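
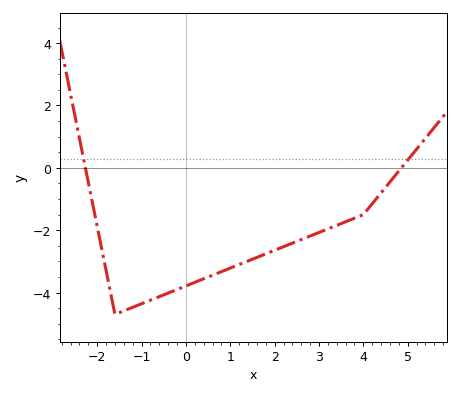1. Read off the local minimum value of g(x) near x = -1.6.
-4.7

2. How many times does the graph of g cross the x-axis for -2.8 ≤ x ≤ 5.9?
2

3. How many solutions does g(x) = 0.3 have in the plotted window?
2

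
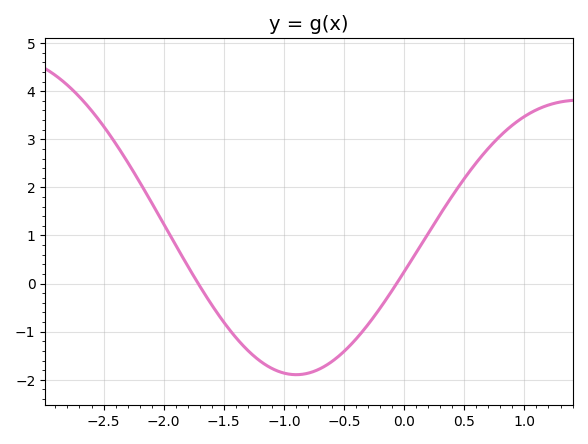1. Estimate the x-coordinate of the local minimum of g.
-0.898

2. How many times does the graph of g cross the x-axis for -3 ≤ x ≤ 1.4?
2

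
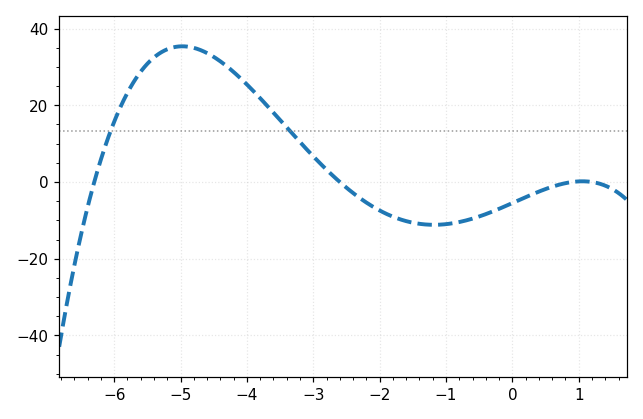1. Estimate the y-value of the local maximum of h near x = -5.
35.4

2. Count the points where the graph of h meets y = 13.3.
2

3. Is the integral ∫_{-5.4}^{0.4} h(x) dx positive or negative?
positive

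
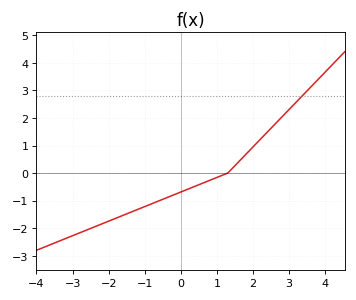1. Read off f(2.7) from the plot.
1.9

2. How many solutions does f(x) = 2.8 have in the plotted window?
1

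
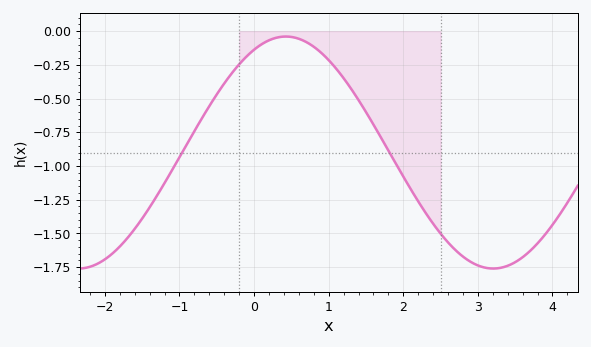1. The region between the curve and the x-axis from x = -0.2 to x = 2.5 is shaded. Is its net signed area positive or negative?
negative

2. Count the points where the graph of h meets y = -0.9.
2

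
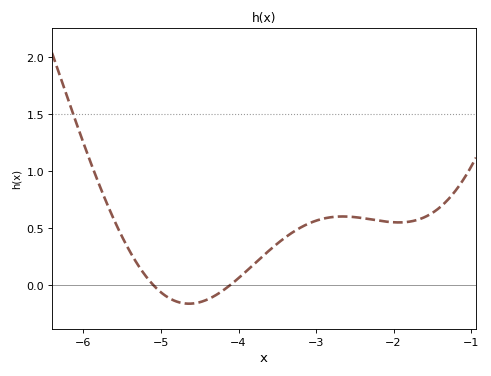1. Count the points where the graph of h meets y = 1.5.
1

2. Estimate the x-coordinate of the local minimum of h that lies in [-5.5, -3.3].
-4.6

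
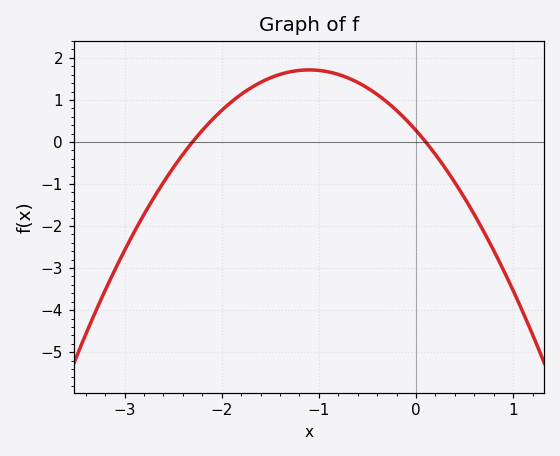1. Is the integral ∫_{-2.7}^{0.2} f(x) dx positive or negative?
positive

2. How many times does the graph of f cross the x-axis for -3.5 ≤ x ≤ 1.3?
2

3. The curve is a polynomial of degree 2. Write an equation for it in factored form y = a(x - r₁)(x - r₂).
y = -1.19(x + 2.3)(x - 0.1)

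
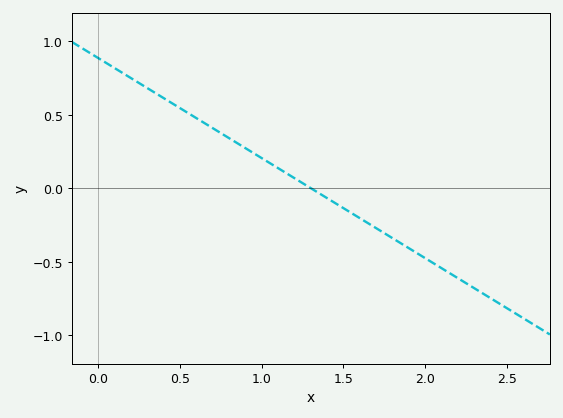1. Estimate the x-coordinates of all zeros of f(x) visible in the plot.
1.3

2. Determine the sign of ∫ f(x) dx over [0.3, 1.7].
positive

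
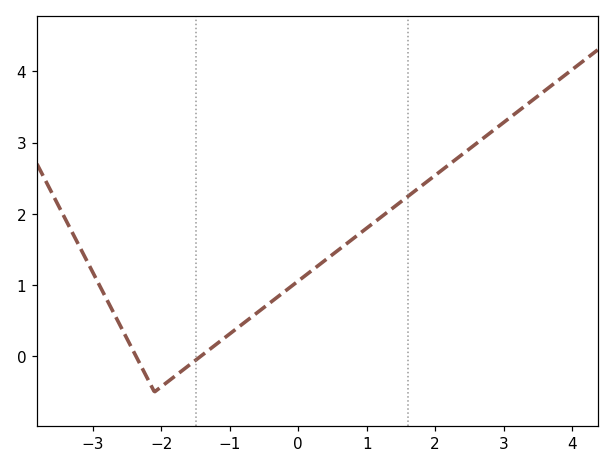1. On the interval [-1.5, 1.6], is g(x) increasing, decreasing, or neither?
increasing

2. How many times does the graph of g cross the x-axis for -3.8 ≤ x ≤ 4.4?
2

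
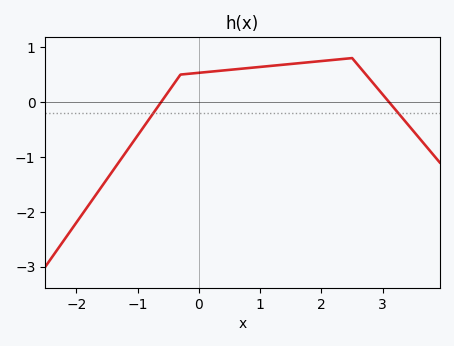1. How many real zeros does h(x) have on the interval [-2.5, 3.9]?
2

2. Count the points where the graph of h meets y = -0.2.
2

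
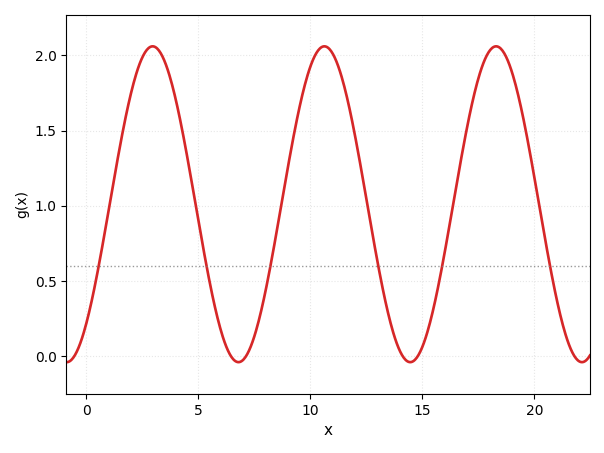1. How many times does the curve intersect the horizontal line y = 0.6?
6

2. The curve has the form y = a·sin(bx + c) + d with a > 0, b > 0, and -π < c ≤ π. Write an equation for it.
y = 1.05sin(0.82x - 0.86) + 1.01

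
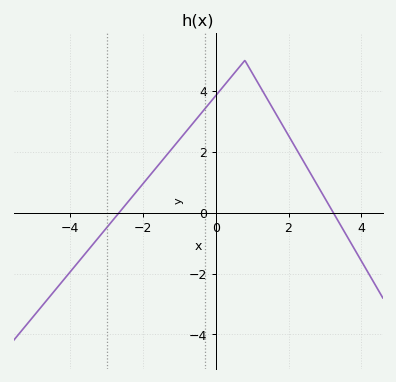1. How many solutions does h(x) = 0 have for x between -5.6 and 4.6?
2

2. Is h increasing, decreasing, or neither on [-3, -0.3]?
increasing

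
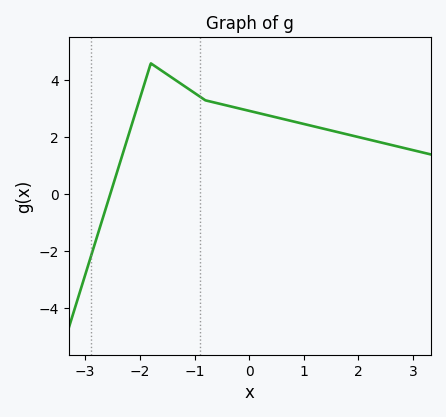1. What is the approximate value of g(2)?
2.01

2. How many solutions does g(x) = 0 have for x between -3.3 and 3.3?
1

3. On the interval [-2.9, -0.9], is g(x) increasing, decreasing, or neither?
neither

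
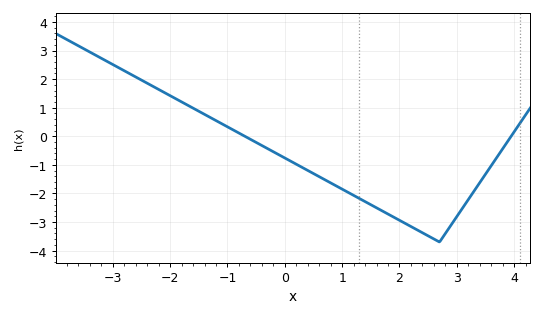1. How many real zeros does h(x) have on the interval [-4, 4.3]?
2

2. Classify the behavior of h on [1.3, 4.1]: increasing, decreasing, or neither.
neither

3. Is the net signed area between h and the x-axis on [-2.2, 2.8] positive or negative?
negative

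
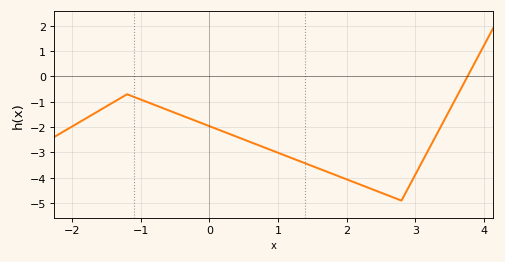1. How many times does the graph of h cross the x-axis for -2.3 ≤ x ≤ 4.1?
1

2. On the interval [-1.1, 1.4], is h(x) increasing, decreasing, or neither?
decreasing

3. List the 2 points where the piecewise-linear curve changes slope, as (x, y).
(-1.2, -0.7); (2.8, -4.9)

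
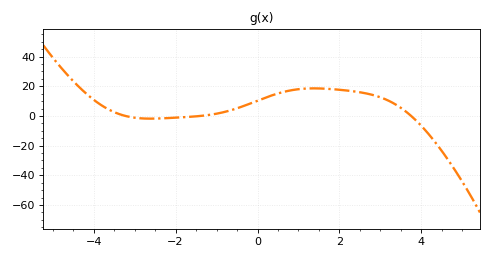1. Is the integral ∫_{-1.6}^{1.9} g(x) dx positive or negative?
positive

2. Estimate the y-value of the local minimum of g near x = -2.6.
-2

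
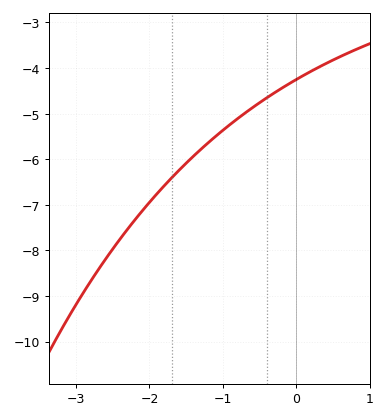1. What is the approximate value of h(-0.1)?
-4.34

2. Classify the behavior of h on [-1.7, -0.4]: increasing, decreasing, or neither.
increasing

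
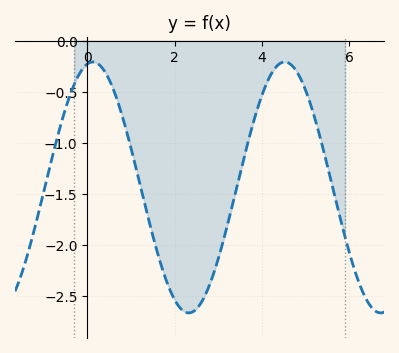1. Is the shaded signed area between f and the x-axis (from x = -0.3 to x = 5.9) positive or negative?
negative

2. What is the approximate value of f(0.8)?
-0.75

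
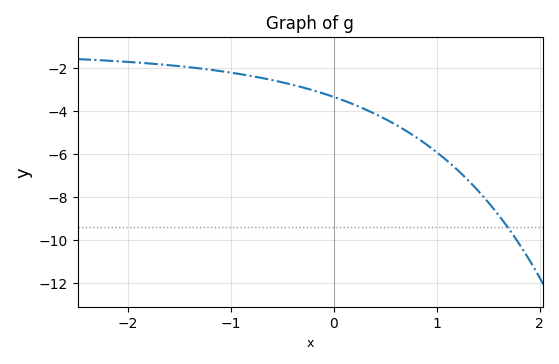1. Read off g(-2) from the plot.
-1.71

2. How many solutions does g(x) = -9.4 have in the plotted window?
1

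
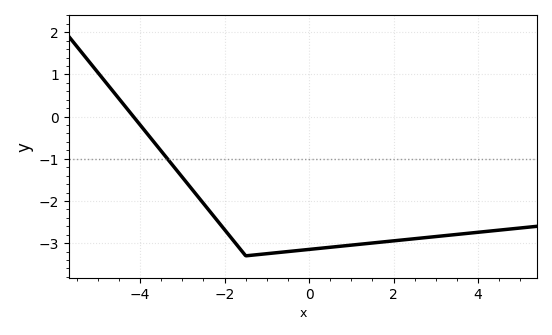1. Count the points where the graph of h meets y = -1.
1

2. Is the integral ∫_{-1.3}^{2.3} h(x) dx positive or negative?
negative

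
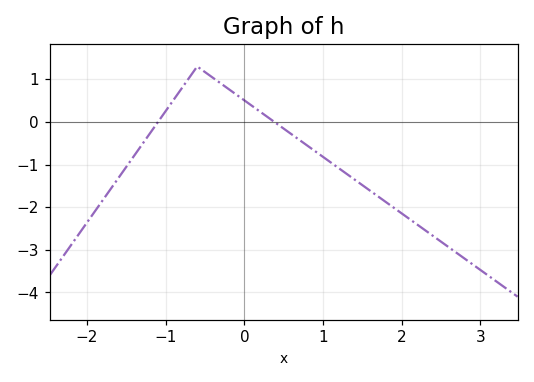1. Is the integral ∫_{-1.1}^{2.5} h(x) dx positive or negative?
negative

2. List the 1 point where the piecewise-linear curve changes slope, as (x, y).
(-0.6, 1.3)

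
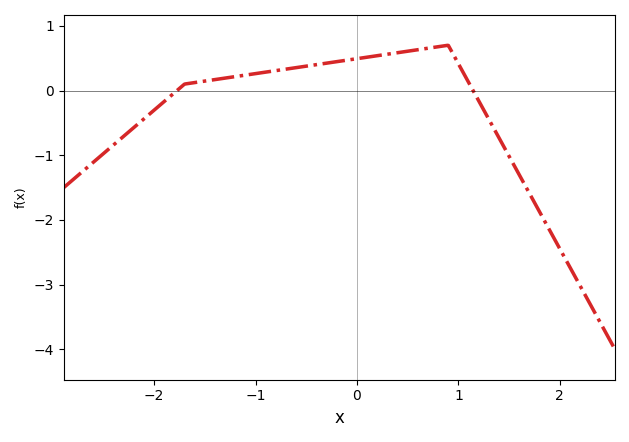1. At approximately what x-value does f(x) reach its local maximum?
0.9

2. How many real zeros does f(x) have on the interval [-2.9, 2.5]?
2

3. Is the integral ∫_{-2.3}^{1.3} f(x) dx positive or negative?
positive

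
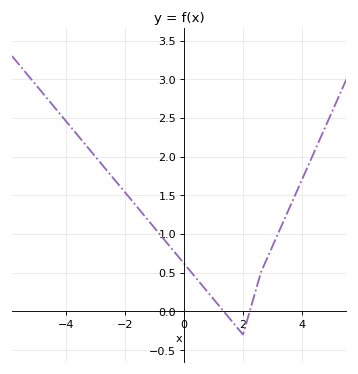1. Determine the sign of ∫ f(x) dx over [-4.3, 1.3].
positive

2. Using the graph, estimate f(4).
1.7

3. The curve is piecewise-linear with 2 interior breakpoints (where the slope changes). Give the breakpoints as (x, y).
(2, -0.3); (2.6, 0.5)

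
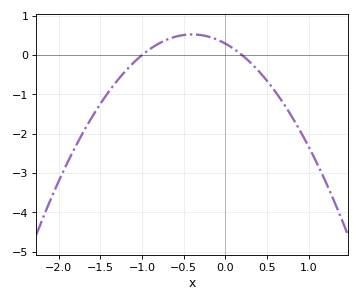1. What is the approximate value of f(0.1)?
0.2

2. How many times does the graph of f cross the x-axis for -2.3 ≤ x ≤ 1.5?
2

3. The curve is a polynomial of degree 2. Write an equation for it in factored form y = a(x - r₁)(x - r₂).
y = -1.46(x + 1)(x - 0.2)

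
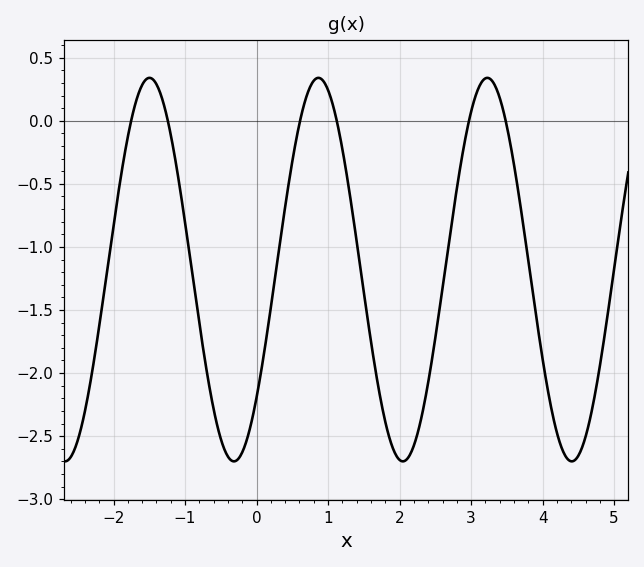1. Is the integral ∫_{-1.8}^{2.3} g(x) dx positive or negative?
negative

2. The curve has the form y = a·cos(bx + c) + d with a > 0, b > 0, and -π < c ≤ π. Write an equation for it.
y = 1.52cos(2.66x - 2.3) - 1.18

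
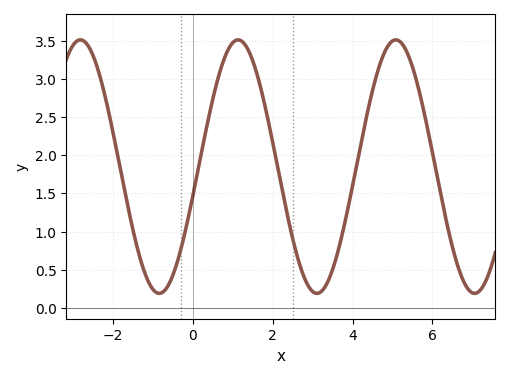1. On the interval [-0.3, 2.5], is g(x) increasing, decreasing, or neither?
neither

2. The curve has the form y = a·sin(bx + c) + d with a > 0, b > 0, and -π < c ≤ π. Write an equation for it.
y = 1.66sin(1.59x - 0.23) + 1.85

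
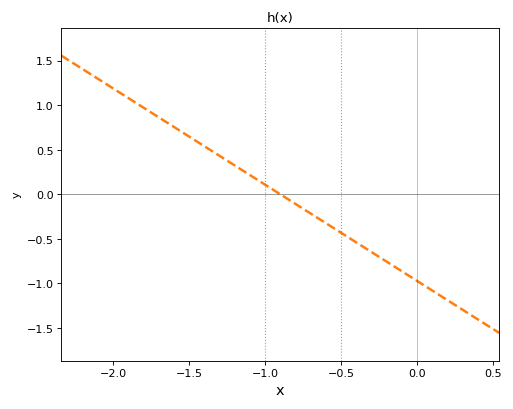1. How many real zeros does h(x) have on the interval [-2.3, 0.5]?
1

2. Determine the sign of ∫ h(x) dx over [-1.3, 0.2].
negative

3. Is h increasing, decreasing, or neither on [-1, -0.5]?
decreasing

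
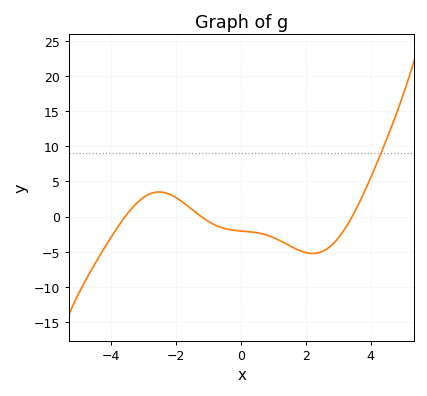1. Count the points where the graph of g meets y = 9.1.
1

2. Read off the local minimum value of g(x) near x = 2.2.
-5.25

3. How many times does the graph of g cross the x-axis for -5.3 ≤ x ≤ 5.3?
3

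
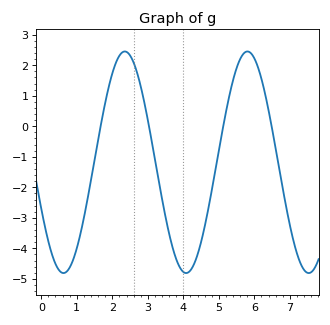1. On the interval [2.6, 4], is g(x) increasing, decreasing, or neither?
decreasing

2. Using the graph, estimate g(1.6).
-0.5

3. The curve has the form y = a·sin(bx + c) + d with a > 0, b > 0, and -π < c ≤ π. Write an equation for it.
y = 3.63sin(1.8x - 2.7) - 1.18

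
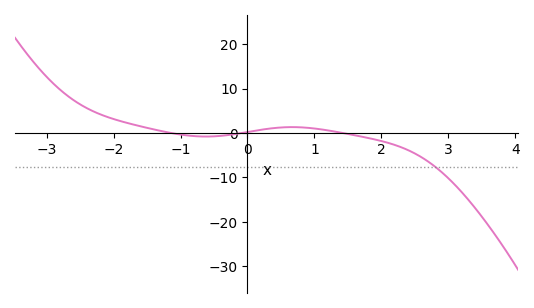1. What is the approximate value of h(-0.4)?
-1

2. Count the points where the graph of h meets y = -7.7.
1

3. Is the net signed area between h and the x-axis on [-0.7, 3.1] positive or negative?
negative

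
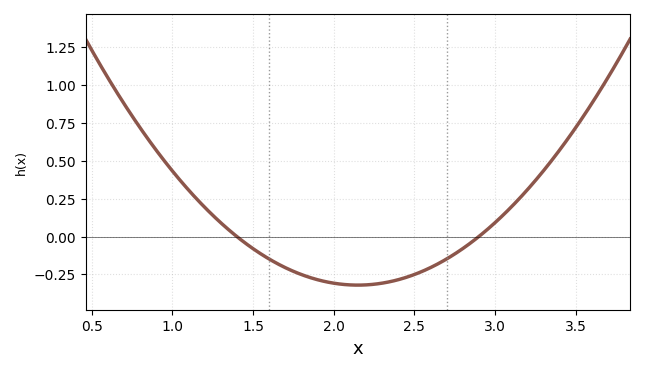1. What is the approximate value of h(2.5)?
-0.26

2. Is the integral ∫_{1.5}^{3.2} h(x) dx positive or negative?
negative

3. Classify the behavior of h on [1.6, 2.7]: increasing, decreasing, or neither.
neither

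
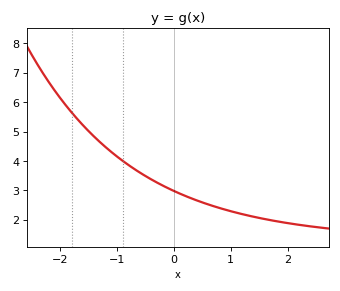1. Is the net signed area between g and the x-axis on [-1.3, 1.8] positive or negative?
positive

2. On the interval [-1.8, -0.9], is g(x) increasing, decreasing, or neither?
decreasing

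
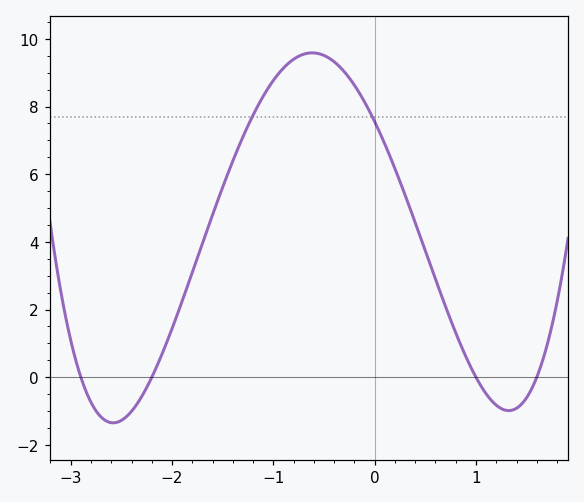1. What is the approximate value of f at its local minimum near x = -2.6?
-1.4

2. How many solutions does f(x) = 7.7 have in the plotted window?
2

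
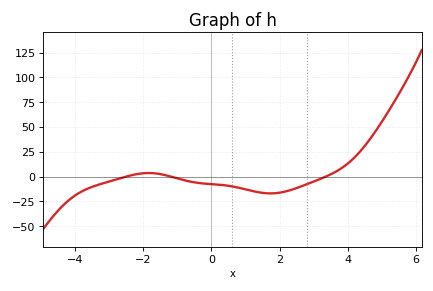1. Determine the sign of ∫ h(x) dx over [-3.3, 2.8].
negative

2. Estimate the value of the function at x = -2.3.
1.64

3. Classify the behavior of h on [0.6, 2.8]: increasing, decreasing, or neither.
neither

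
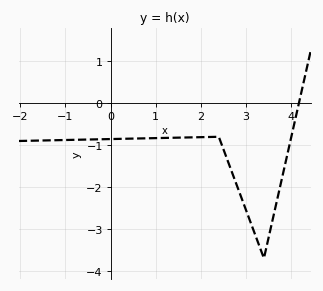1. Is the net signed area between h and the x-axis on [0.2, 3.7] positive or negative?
negative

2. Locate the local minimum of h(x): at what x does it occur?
3.4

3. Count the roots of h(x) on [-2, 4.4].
1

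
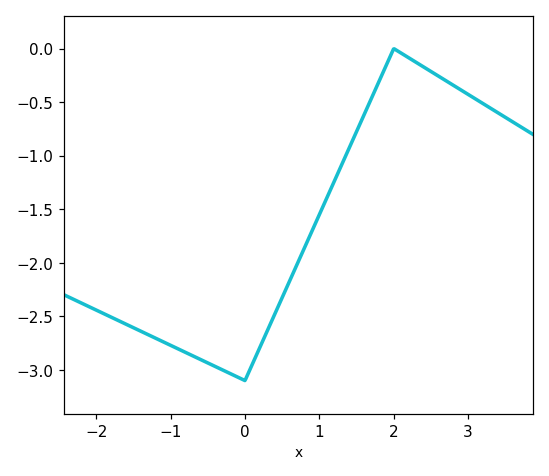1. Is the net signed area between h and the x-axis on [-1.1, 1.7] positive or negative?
negative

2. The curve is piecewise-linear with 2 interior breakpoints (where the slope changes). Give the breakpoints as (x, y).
(0, -3.1); (2, 0)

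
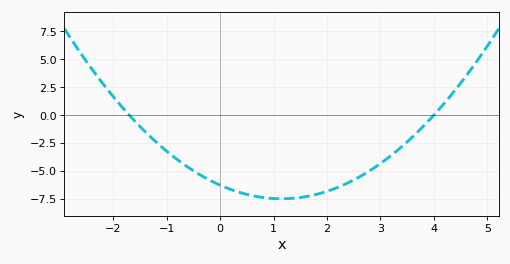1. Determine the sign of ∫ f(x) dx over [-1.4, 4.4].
negative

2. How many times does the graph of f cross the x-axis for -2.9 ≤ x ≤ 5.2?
2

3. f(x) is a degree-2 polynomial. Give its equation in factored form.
y = 0.92(x + 1.7)(x - 4)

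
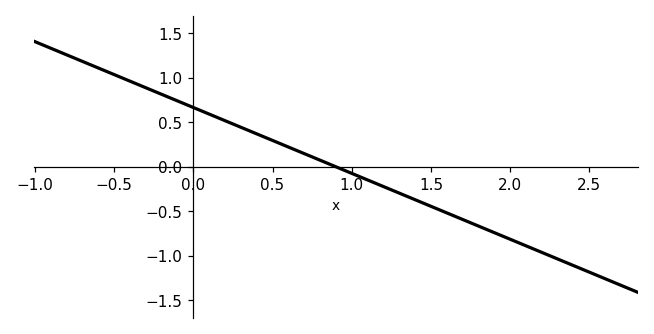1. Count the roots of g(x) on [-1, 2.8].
1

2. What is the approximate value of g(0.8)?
0.074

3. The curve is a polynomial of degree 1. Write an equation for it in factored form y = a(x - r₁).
y = -0.74(x - 0.9)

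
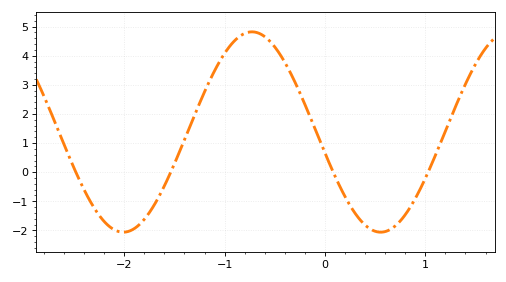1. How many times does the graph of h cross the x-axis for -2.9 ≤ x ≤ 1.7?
4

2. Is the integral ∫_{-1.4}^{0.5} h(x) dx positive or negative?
positive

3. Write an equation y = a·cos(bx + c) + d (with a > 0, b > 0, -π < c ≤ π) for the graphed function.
y = 3.44cos(2.5x + 1.8) + 1.38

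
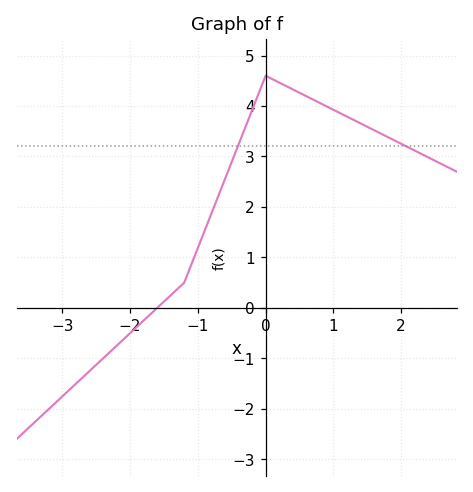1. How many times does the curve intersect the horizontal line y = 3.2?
2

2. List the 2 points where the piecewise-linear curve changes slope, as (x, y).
(-1.2, 0.5); (0, 4.6)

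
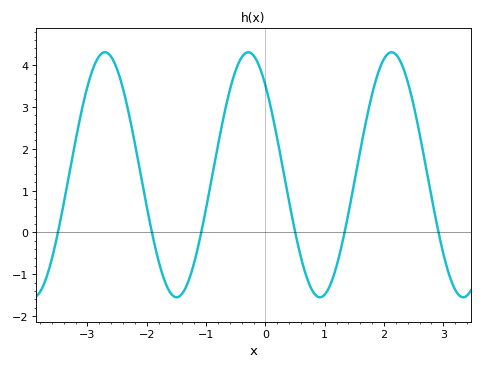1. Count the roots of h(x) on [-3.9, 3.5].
6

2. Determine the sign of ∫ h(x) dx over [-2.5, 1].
positive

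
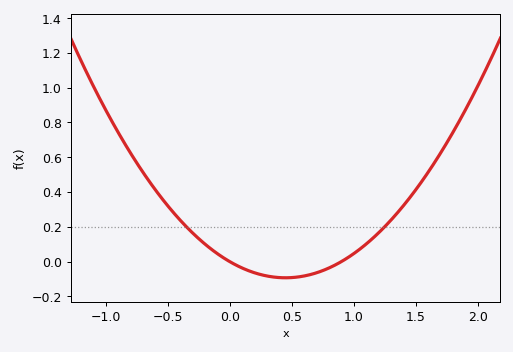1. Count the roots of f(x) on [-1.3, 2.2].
2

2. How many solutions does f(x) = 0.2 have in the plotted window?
2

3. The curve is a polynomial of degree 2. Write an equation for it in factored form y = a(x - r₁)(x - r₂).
y = 0.46(x - 0)(x - 0.9)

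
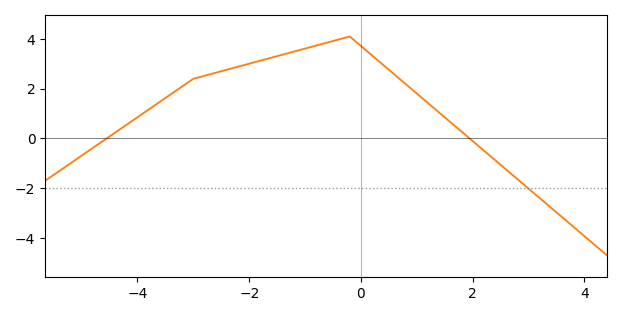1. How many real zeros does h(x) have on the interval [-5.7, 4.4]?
2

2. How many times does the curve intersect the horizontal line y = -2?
1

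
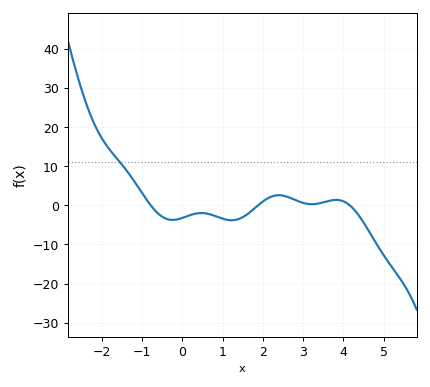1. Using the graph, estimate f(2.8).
1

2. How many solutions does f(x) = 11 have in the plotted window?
1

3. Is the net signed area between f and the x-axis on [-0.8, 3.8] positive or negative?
negative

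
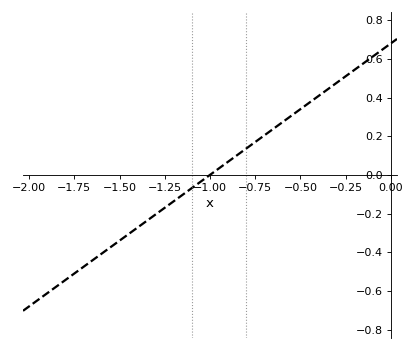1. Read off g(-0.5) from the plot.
0.34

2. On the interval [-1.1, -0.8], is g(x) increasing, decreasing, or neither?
increasing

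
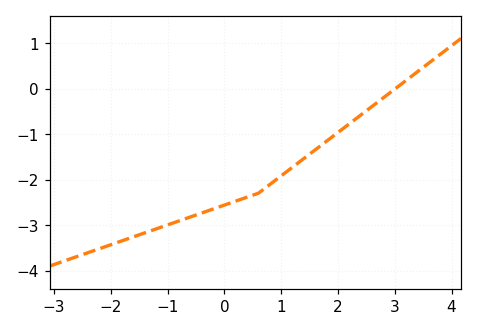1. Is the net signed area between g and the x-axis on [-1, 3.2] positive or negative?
negative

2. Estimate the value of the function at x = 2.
-1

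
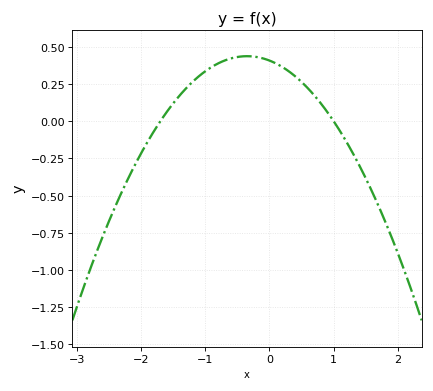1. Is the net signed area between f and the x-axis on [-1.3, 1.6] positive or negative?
positive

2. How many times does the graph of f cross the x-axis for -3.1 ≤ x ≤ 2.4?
2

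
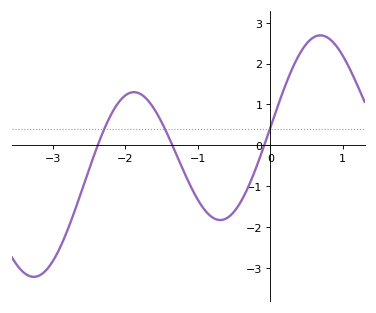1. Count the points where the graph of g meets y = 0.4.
3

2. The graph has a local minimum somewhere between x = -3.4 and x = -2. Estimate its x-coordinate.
-3.27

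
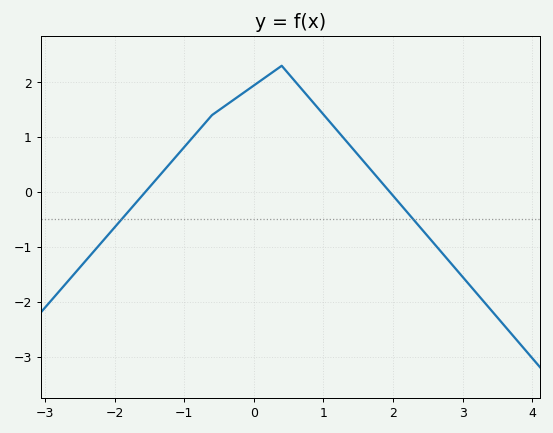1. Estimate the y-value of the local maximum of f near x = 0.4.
2.3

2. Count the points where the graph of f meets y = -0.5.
2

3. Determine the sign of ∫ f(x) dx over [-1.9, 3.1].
positive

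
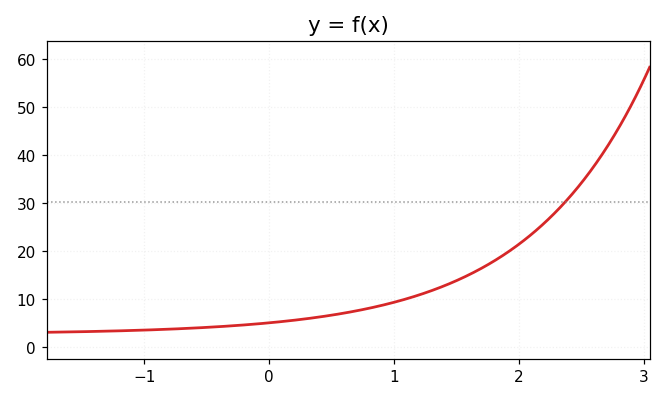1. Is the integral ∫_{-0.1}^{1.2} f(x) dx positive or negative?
positive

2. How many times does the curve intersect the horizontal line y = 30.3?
1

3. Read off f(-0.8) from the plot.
4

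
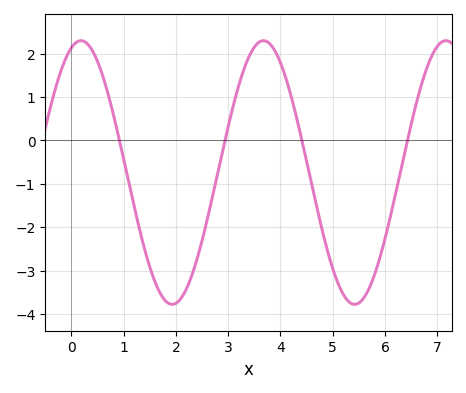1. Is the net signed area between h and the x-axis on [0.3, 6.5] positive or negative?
negative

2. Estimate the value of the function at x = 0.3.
2.2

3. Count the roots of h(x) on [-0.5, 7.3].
4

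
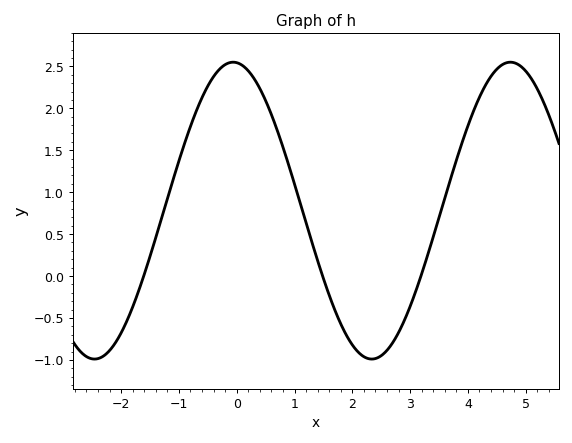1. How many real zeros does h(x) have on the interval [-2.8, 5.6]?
3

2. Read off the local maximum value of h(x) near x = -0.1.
2.55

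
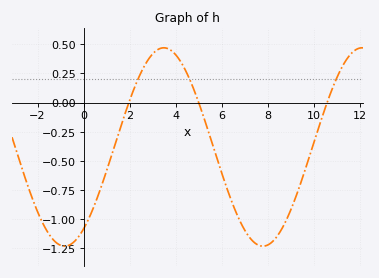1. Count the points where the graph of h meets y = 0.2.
3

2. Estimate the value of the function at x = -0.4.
-1.19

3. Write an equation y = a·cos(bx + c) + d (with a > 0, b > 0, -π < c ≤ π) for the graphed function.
y = 0.85cos(0.73x - 2.54) - 0.38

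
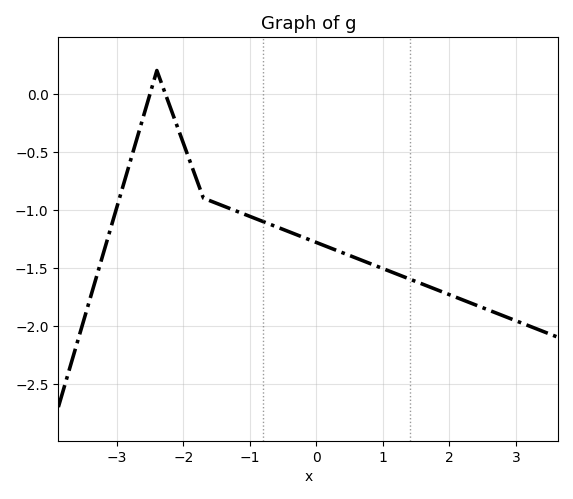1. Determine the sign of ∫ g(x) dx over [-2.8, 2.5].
negative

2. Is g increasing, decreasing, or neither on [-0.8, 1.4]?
decreasing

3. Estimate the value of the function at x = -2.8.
-0.583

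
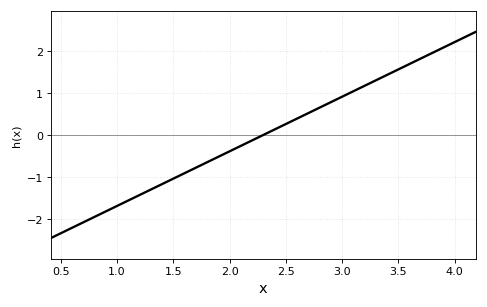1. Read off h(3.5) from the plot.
1.56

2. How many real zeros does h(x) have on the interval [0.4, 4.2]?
1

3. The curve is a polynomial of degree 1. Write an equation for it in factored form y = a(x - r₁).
y = 1.3(x - 2.3)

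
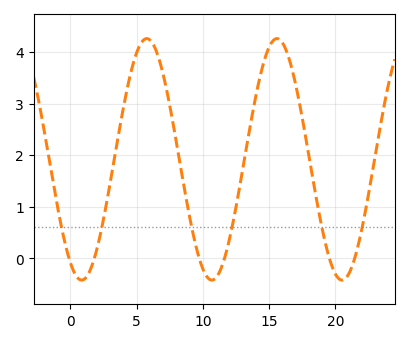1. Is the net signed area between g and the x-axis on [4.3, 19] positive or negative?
positive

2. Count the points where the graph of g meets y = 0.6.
6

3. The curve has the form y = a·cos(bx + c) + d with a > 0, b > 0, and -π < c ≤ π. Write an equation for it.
y = 2.34cos(0.64x + 2.6) + 1.92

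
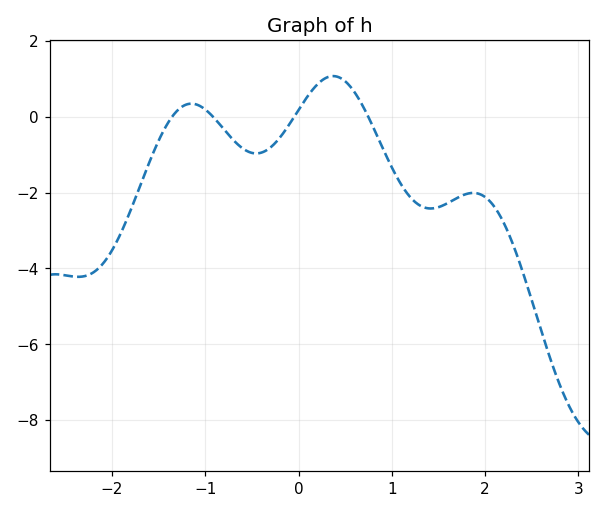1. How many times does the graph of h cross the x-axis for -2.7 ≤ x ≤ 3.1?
4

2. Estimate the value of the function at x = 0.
0.18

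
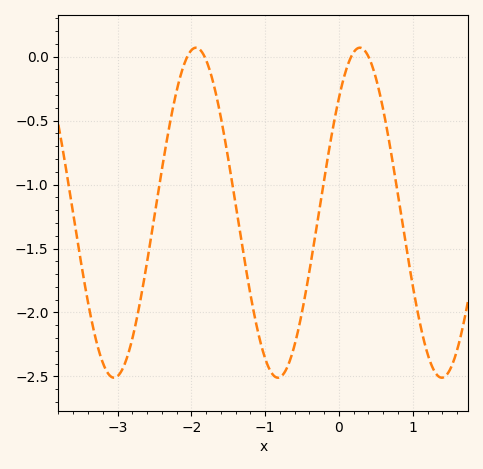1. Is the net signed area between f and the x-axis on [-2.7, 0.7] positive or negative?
negative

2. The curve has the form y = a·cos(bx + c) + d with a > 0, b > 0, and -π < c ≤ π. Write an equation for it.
y = 1.29cos(2.8x - 0.8) - 1.22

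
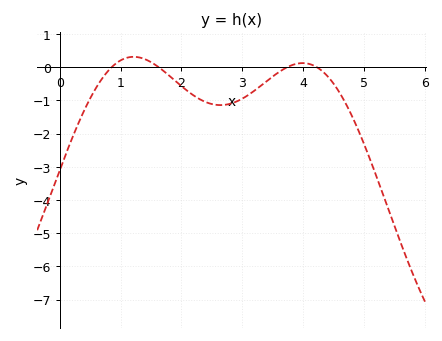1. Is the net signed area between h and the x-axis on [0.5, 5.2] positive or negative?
negative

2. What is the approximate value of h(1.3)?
0.3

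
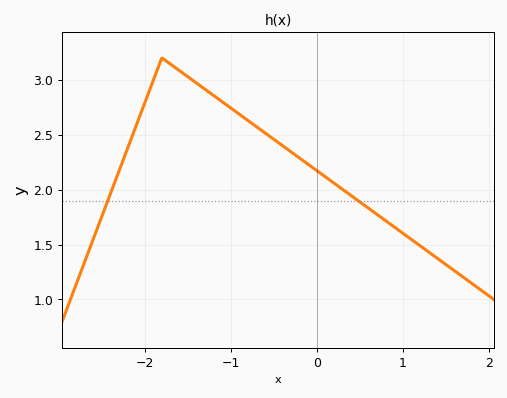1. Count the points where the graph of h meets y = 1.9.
2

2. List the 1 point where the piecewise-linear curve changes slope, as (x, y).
(-1.8, 3.2)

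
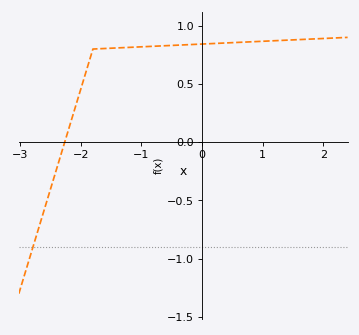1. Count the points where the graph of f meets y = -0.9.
1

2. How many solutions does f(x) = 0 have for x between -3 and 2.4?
1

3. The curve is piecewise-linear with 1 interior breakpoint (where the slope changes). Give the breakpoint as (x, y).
(-1.8, 0.8)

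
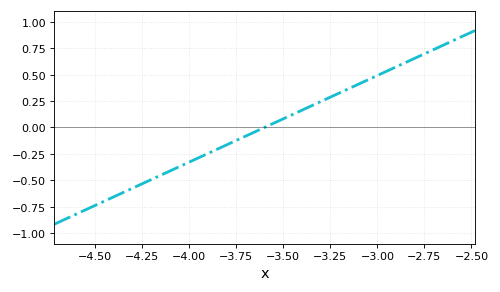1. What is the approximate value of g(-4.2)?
-0.5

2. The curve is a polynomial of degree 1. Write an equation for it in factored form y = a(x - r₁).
y = 0.82(x + 3.6)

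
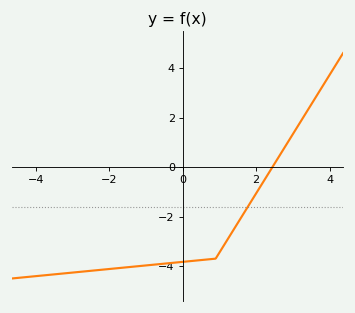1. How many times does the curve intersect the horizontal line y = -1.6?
1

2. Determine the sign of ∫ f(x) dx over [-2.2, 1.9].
negative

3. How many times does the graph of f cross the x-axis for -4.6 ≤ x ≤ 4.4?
1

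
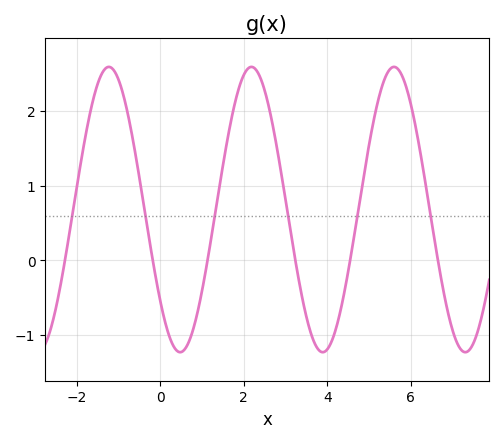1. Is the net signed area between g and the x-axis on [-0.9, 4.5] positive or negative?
positive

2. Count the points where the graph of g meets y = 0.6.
6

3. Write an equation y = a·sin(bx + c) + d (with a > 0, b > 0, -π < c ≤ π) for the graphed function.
y = 1.91sin(1.84x - 2.45) + 0.68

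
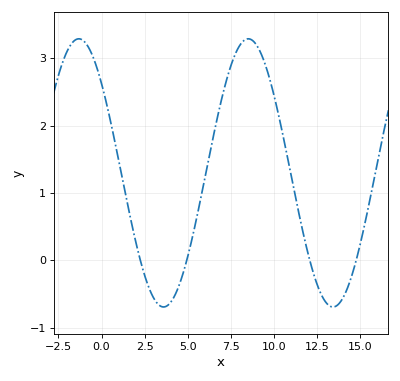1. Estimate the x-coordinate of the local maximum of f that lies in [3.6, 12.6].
8.5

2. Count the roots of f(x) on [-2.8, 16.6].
4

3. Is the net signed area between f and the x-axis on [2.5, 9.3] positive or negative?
positive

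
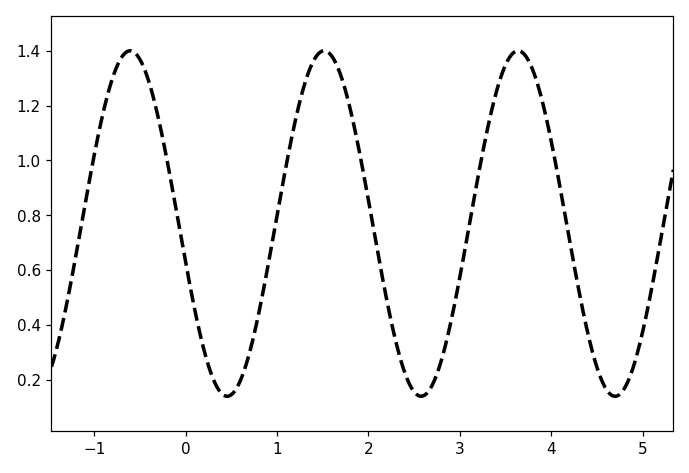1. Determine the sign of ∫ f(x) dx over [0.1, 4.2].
positive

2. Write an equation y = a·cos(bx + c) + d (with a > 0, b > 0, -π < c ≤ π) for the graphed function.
y = 0.63cos(3x + 1.8) + 0.77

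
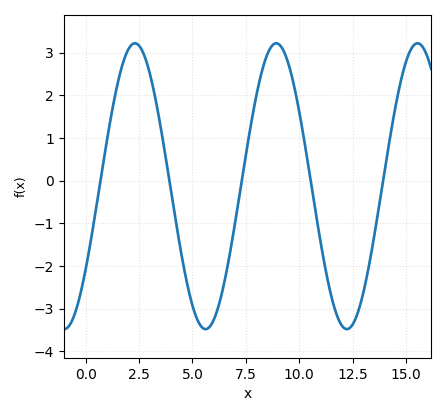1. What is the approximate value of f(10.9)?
-1.1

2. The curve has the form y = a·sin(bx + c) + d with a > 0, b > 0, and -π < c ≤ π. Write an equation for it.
y = 3.35sin(0.95x - 0.62) - 0.13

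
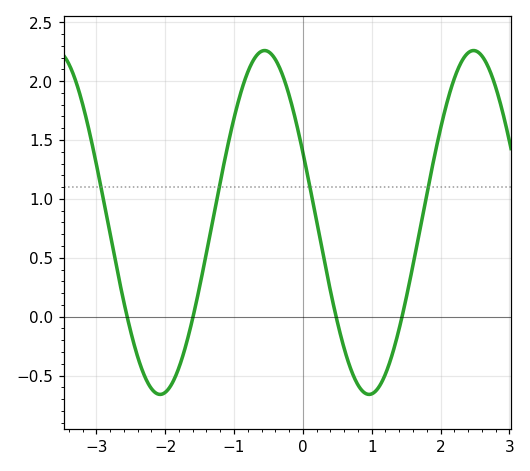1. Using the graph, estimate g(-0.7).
2.2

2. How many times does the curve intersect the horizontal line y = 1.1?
4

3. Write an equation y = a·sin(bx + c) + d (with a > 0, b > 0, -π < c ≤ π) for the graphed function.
y = 1.46sin(2.1x + 2.7) + 0.8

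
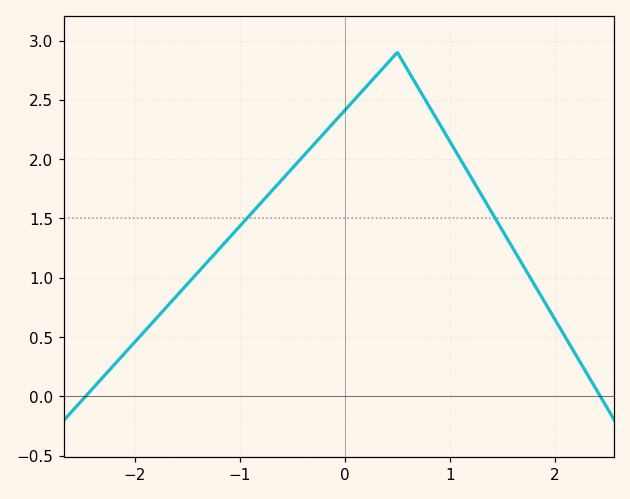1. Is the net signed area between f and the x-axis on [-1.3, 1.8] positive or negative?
positive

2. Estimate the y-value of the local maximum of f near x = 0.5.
2.9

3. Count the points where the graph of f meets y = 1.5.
2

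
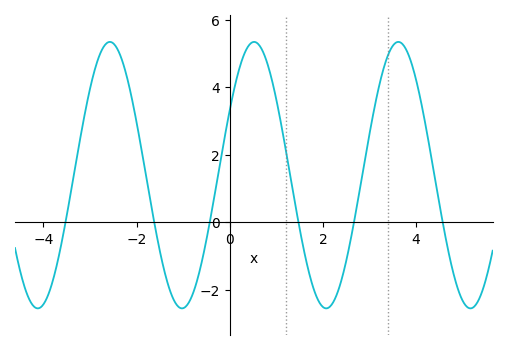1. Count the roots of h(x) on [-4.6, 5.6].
6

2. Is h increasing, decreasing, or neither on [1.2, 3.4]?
neither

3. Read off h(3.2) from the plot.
4.01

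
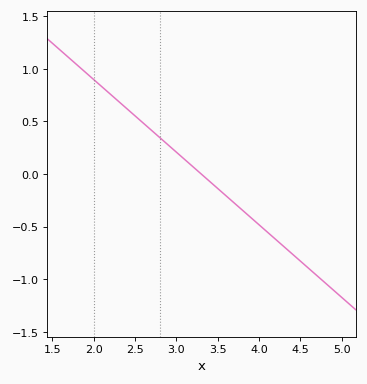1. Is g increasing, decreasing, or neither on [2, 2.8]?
decreasing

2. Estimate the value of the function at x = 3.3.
0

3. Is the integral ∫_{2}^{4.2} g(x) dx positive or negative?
positive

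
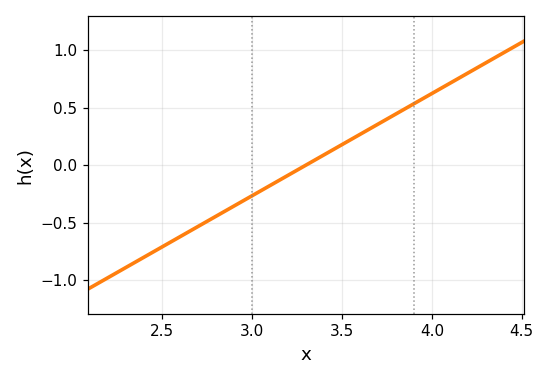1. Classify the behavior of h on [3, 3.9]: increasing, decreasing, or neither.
increasing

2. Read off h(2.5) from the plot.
-0.7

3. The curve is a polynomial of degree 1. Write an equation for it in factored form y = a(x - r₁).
y = 0.89(x - 3.3)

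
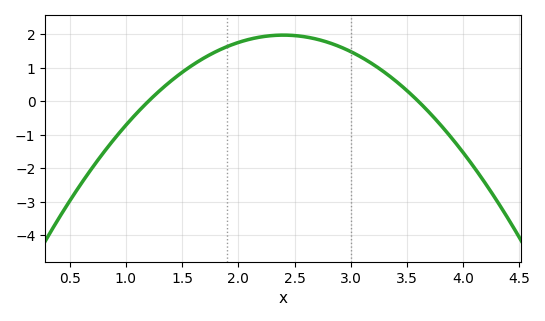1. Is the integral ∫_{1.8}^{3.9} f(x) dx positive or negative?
positive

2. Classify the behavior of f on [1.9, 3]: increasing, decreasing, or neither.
neither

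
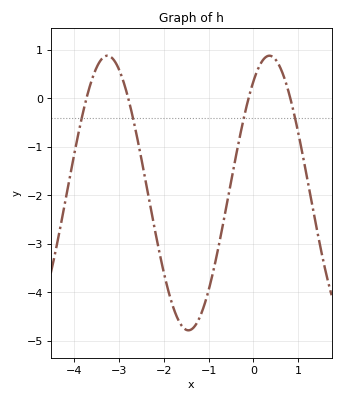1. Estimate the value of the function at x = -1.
-3.96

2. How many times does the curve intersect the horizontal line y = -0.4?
4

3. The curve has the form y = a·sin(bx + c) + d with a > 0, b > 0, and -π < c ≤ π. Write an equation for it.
y = 2.83sin(1.74x + 0.952) - 1.95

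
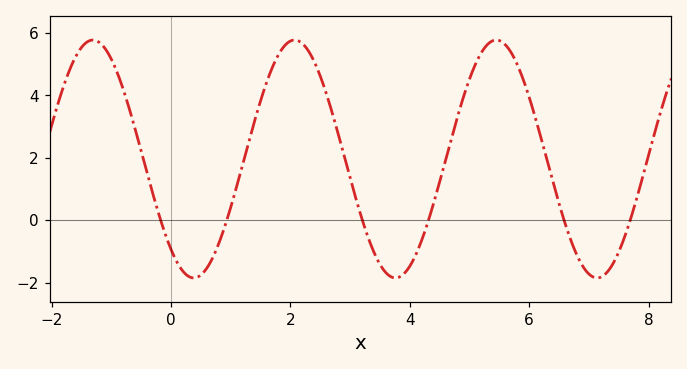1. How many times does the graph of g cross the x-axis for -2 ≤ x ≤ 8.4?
6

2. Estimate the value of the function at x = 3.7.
-1.83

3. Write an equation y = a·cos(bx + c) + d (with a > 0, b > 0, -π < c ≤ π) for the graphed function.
y = 3.81cos(1.86x + 2.43) + 1.96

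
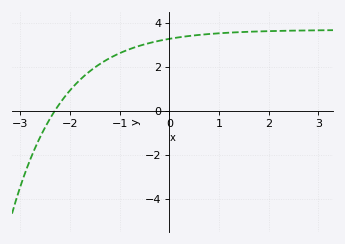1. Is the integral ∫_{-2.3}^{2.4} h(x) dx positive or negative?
positive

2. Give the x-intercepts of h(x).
-2.31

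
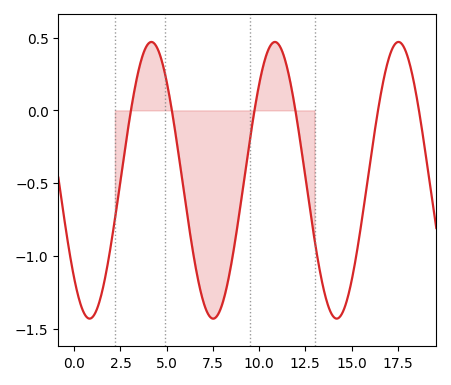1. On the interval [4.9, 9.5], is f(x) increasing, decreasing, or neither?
neither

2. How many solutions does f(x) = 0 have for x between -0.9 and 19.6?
6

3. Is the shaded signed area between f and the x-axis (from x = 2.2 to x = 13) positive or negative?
negative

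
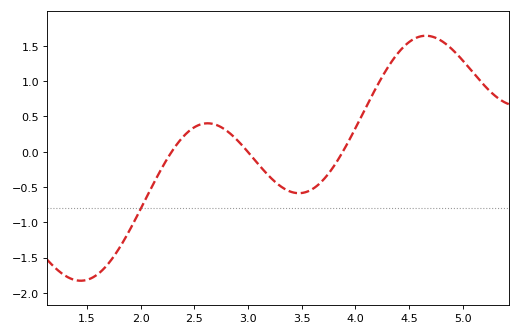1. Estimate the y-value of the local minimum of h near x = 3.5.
-0.6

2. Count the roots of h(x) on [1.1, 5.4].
3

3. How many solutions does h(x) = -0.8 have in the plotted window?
1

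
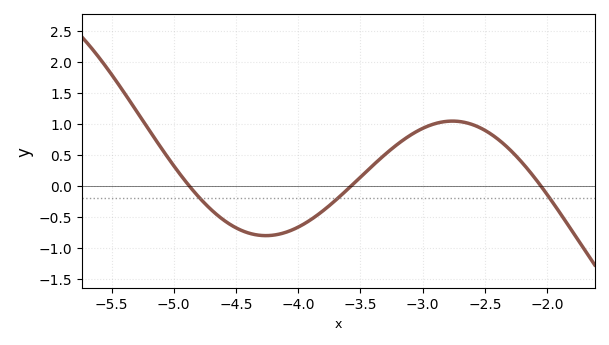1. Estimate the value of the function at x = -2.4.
0.75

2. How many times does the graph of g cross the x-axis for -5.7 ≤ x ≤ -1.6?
3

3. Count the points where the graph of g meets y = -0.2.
3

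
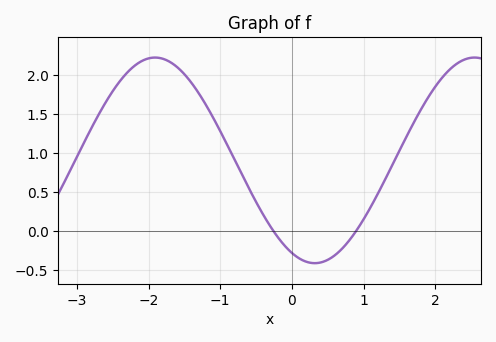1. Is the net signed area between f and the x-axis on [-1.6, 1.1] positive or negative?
positive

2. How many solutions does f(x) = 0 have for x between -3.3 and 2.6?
2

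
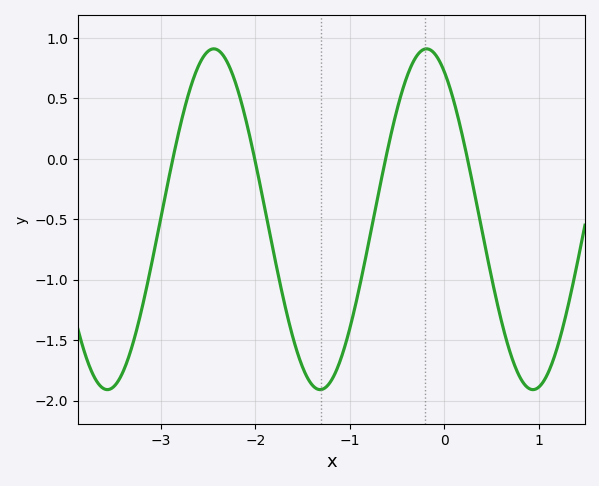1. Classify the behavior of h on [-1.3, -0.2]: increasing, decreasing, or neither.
increasing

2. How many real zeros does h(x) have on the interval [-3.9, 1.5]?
4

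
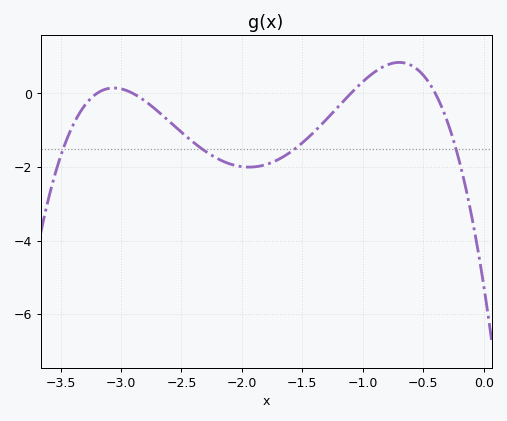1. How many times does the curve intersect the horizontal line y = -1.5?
4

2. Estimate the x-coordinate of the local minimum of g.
-1.95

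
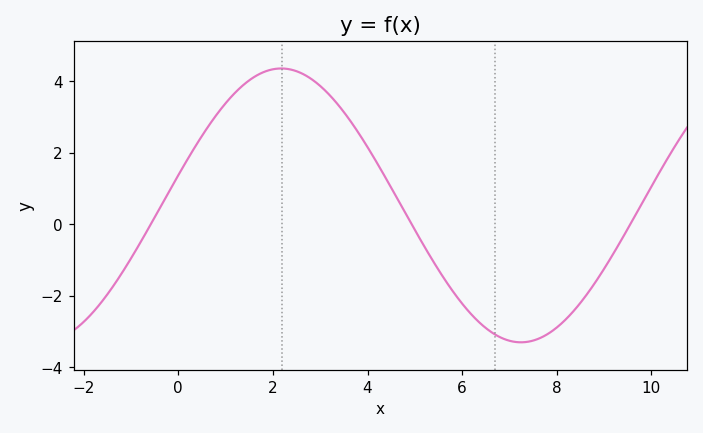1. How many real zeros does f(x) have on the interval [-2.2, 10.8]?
3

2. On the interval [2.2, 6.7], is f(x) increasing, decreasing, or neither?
decreasing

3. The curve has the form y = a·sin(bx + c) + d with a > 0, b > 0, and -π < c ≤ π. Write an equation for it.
y = 3.83sin(0.62x + 0.222) + 0.53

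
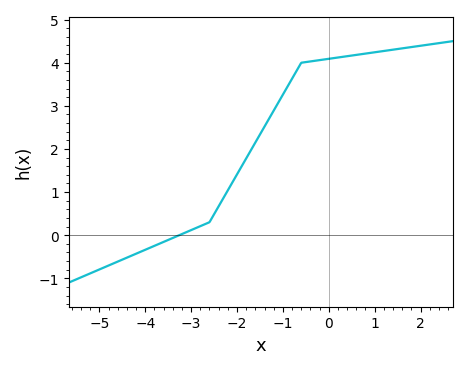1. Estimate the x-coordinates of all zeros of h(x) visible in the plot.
-3.26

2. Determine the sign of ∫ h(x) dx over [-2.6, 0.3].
positive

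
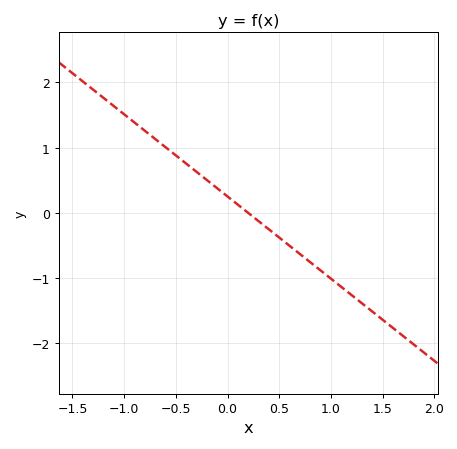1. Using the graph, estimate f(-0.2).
0.504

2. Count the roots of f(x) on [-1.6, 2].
1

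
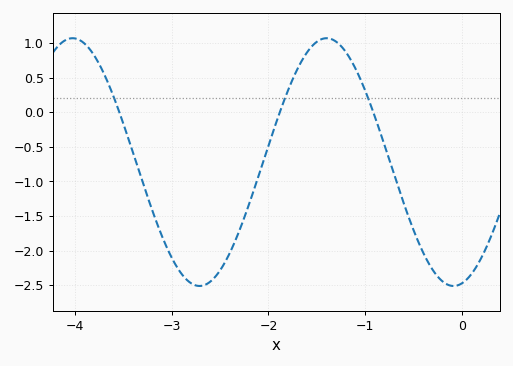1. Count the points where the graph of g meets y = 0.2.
3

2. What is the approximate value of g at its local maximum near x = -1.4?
1.07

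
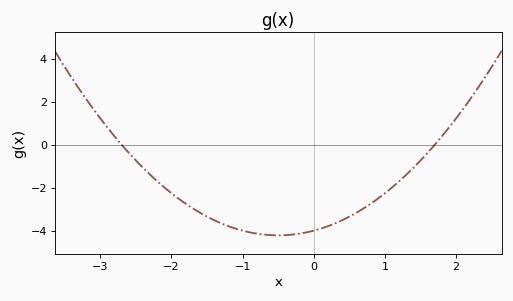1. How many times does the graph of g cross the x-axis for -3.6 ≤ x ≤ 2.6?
2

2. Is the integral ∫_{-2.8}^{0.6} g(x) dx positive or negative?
negative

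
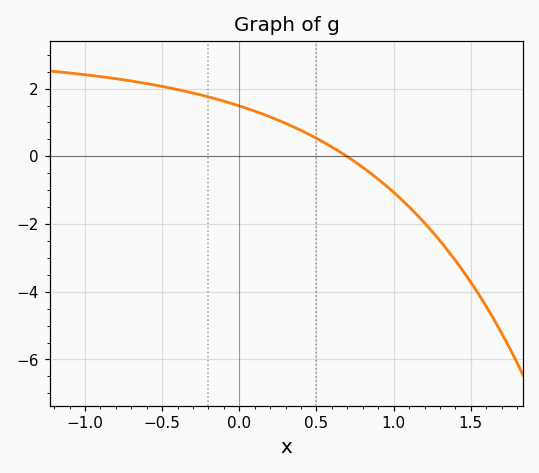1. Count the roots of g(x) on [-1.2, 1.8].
1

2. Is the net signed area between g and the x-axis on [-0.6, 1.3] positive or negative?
positive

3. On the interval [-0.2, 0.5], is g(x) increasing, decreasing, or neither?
decreasing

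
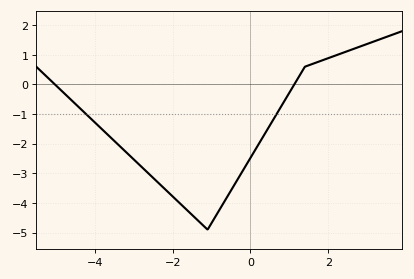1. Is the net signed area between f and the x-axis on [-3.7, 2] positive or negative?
negative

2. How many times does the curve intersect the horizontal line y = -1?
2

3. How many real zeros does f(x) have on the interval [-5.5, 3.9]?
2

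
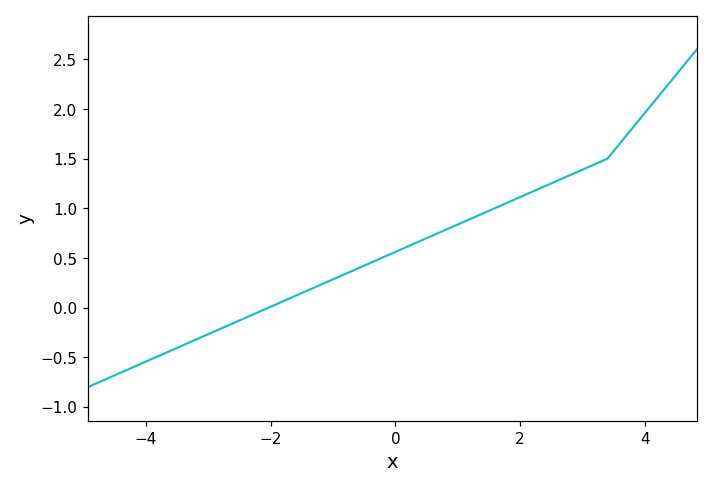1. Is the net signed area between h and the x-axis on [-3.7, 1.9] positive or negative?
positive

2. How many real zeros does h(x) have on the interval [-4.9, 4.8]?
1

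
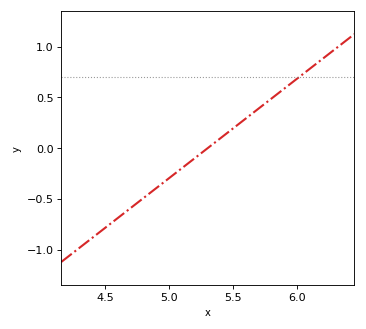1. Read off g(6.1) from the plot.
0.784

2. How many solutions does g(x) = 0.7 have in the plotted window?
1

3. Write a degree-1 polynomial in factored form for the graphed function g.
y = 0.98(x - 5.3)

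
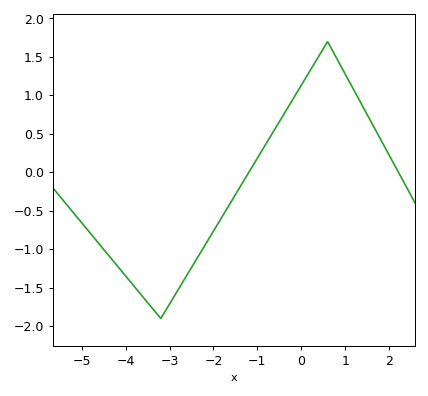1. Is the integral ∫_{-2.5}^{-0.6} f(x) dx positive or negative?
negative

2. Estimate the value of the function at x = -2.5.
-1.24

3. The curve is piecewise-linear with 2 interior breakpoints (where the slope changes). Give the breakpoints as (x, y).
(-3.2, -1.9); (0.6, 1.7)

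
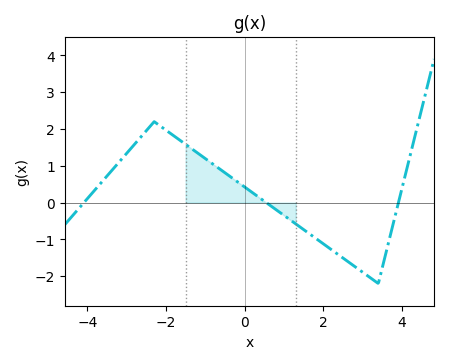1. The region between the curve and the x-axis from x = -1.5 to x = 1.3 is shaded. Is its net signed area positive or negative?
positive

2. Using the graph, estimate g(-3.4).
0.844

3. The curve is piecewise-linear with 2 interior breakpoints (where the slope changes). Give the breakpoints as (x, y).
(-2.3, 2.2); (3.4, -2.2)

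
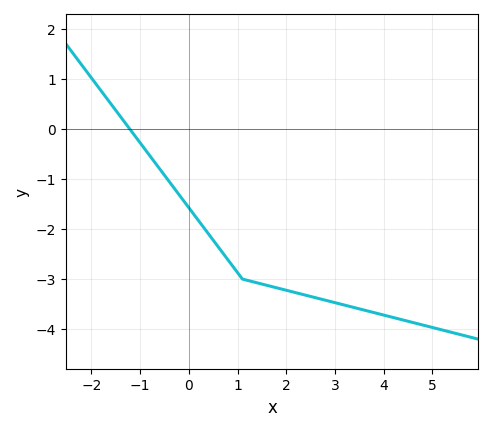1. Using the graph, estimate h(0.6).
-2.35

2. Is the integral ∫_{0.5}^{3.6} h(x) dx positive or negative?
negative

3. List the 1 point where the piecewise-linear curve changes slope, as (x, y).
(1.1, -3)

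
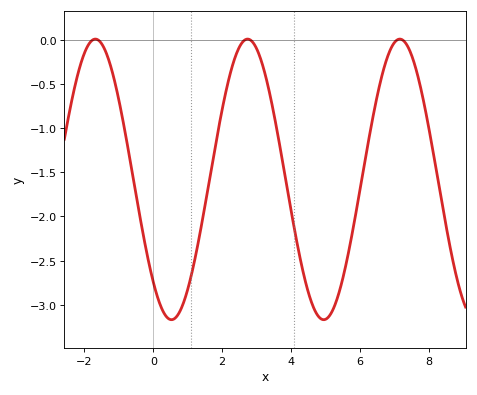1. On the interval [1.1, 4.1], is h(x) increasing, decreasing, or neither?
neither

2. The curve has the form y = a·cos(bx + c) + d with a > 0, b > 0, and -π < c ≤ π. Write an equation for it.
y = 1.59cos(1.42x + 2.39) - 1.58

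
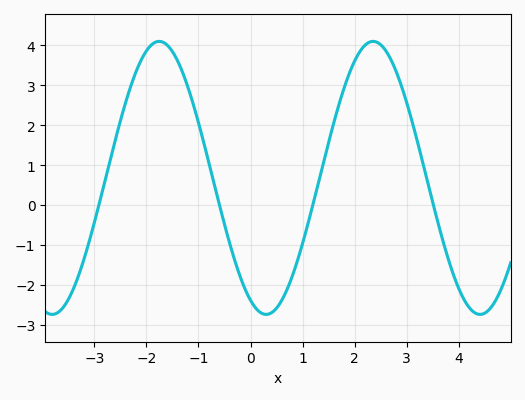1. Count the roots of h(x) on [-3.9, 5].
4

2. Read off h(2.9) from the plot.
3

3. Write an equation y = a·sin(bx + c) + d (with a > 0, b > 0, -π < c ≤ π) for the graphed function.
y = 3.42sin(1.5x - 2) + 0.68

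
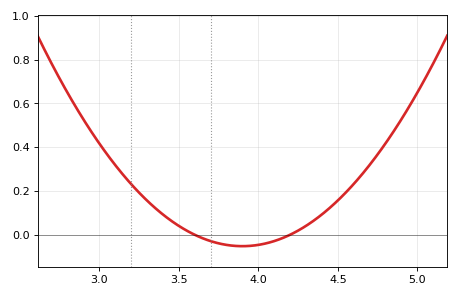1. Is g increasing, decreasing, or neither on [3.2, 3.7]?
decreasing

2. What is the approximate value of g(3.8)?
-0.04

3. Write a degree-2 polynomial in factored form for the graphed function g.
y = 0.58(x - 3.6)(x - 4.2)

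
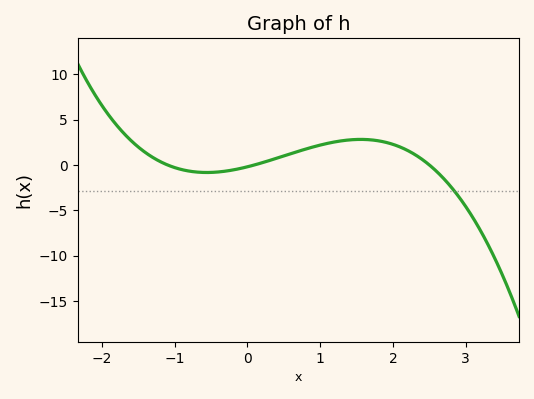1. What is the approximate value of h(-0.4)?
-0.782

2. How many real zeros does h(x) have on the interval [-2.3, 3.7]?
3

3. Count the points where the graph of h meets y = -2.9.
1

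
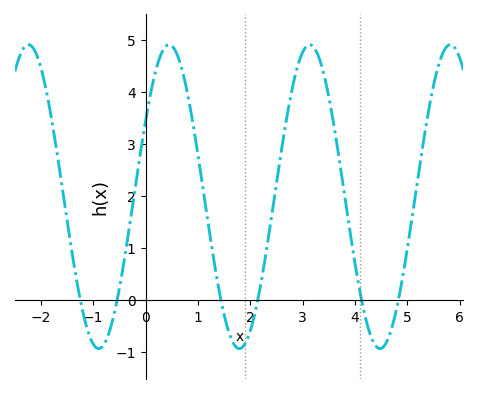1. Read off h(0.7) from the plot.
4.42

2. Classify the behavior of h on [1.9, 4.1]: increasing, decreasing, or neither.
neither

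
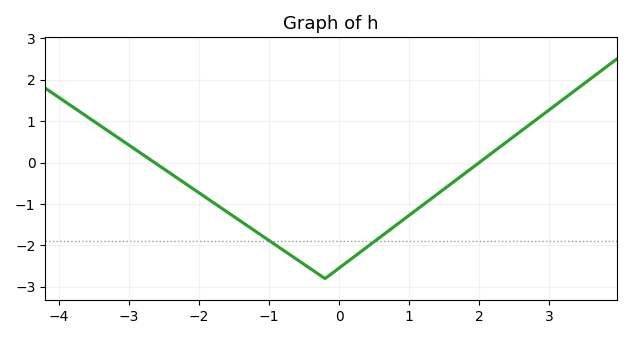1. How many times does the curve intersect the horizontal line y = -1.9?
2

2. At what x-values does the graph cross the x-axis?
-2.6, 2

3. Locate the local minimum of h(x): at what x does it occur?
-0.2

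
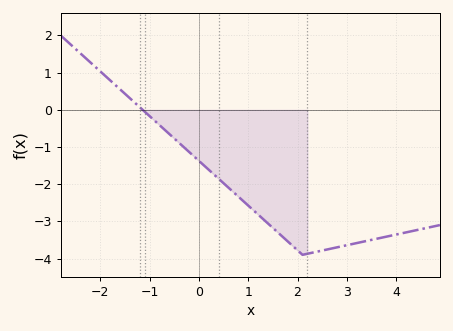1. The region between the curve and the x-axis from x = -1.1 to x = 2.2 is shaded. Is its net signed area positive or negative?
negative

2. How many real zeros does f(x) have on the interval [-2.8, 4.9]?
1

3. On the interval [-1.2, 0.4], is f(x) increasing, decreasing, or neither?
decreasing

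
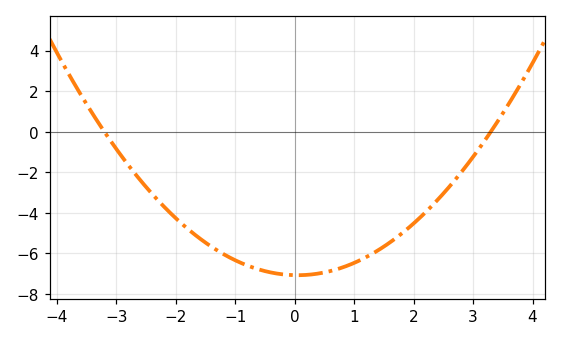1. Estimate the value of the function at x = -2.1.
-4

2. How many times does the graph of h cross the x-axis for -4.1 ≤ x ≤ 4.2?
2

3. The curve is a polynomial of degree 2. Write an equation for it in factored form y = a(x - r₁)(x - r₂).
y = 0.67(x + 3.2)(x - 3.3)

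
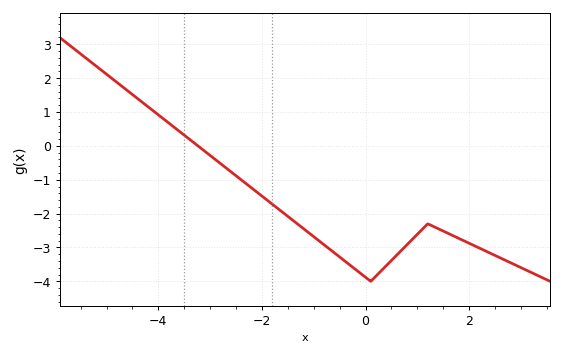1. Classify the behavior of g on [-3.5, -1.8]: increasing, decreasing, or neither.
decreasing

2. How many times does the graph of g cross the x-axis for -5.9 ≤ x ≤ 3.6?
1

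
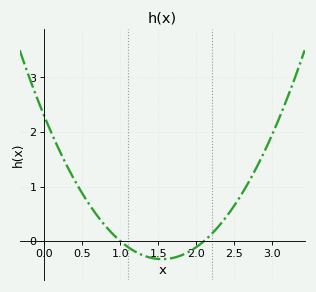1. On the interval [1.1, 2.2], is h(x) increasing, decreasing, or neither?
neither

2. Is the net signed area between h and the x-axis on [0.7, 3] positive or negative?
positive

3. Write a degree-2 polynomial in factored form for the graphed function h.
y = 1.09(x - 1)(x - 2.1)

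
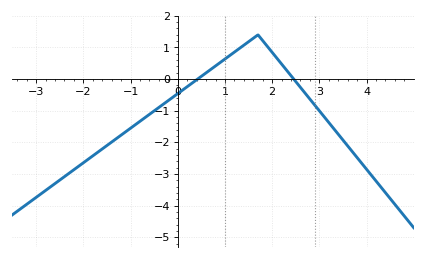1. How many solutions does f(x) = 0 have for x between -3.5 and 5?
2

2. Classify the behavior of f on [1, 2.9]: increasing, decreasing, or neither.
neither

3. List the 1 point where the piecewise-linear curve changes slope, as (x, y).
(1.7, 1.4)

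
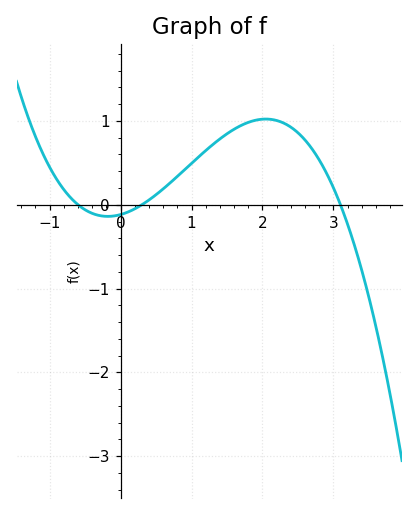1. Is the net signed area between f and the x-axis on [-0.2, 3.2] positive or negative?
positive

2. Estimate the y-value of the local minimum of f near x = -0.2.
-0.139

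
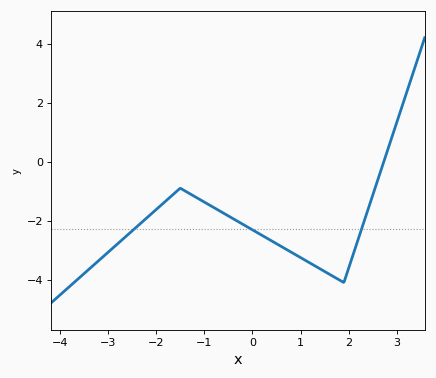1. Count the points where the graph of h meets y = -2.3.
3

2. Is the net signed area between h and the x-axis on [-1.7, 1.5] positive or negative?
negative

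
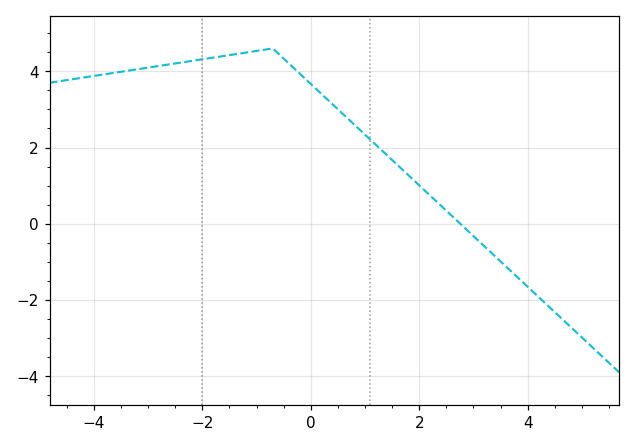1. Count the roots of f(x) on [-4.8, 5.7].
1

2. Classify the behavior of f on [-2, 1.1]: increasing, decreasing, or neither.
neither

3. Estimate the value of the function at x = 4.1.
-1.79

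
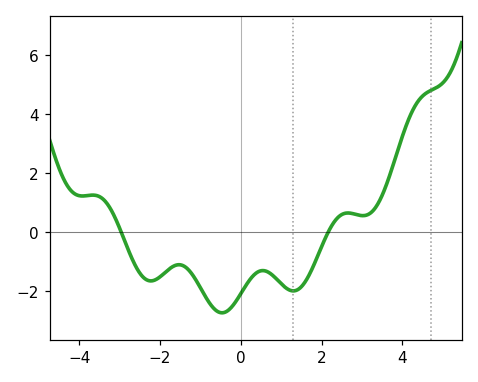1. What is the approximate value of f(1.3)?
-2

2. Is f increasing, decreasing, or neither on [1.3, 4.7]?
neither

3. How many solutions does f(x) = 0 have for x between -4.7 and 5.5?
2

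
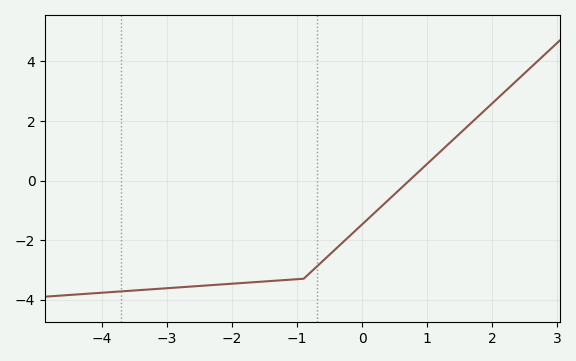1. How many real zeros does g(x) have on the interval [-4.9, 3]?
1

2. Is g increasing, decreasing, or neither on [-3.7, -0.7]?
increasing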